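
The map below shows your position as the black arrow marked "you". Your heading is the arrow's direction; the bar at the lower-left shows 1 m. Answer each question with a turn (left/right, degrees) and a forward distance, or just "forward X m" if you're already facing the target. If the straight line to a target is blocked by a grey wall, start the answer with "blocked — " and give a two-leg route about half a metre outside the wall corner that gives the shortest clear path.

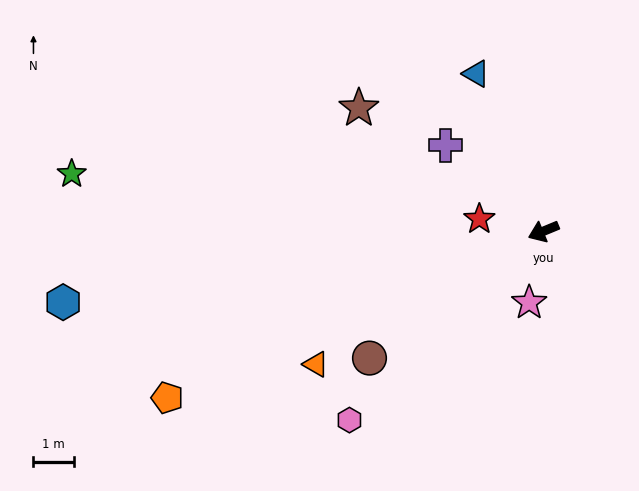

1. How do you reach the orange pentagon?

forward 10.3 m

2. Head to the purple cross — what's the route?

turn right 64°, forward 3.3 m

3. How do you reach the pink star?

turn left 56°, forward 1.8 m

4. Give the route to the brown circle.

turn left 14°, forward 5.4 m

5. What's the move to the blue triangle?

turn right 89°, forward 4.3 m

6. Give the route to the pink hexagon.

turn left 22°, forward 6.8 m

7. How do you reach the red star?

turn right 33°, forward 1.6 m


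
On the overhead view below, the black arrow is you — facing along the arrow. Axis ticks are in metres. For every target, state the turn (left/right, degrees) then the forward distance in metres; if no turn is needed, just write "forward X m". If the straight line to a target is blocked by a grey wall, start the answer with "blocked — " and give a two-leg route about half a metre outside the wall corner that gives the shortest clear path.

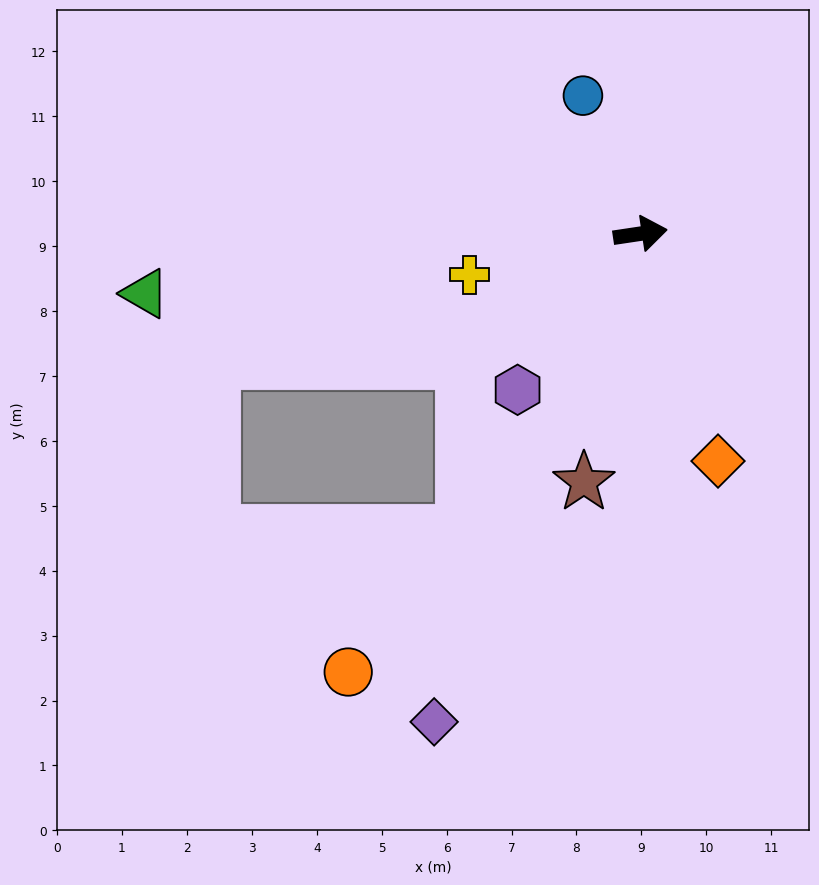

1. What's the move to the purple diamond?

turn right 121°, forward 8.2 m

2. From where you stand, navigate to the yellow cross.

turn right 175°, forward 2.7 m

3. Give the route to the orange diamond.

turn right 80°, forward 3.7 m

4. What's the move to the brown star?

turn right 111°, forward 3.9 m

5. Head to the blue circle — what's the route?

turn left 104°, forward 2.3 m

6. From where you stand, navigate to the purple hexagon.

turn right 137°, forward 3.1 m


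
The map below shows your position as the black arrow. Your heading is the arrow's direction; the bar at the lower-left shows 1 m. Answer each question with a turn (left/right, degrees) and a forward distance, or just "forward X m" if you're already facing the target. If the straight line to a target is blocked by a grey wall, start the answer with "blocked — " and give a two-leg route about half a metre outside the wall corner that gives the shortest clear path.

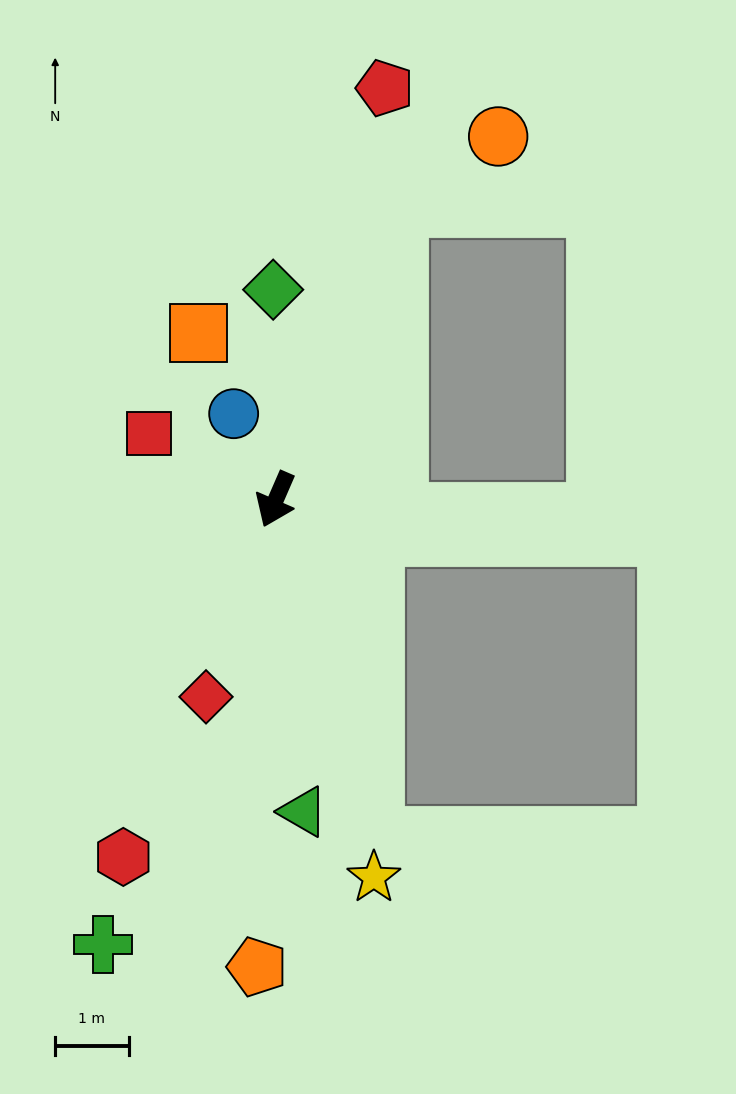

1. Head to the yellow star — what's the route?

turn left 38°, forward 5.3 m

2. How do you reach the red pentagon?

turn right 171°, forward 5.8 m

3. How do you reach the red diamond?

turn left 4°, forward 2.9 m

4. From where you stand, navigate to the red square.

turn right 94°, forward 1.9 m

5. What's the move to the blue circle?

turn right 130°, forward 1.3 m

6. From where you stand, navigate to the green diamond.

turn right 156°, forward 2.9 m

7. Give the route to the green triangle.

turn left 28°, forward 4.3 m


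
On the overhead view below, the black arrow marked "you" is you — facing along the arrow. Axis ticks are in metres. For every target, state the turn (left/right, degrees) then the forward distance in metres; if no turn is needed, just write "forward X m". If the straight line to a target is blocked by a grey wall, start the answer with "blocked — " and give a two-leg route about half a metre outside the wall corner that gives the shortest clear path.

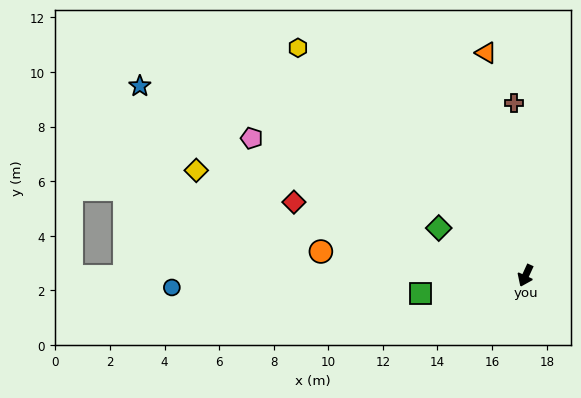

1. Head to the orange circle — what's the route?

turn right 72°, forward 7.5 m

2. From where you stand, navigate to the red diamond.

turn right 83°, forward 8.9 m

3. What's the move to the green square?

turn right 56°, forward 3.9 m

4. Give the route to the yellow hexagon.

turn right 110°, forward 11.8 m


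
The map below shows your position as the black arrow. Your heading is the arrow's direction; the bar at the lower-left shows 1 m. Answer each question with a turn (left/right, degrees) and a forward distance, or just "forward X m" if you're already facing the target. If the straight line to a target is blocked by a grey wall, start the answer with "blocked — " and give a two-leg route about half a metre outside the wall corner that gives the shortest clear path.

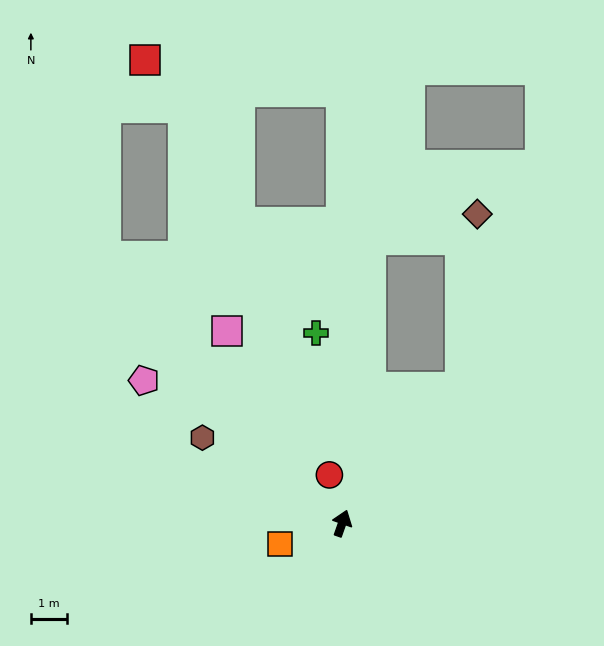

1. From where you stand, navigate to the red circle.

turn left 34°, forward 1.4 m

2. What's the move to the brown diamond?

blocked — turn right 22°, forward 4.9 m, then turn left 36°, forward 4.8 m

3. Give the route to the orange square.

turn left 128°, forward 1.8 m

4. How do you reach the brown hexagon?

turn left 78°, forward 4.5 m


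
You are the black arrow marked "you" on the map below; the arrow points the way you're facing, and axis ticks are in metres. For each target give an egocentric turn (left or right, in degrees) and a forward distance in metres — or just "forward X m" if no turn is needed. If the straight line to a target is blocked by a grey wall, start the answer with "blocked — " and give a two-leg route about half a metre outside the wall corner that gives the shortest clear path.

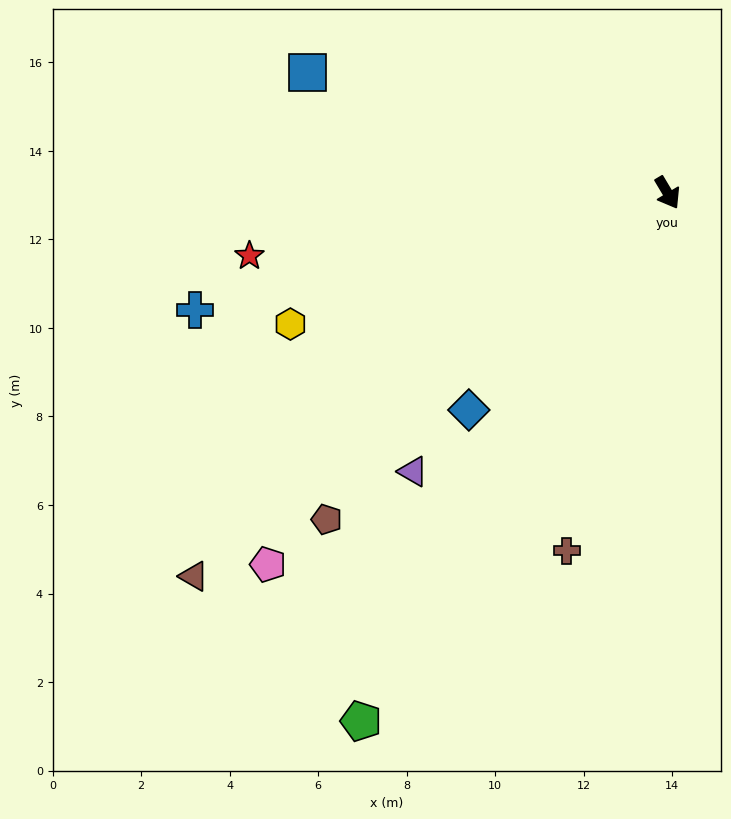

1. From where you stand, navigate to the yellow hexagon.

turn right 102°, forward 9.0 m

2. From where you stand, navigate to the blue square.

turn right 139°, forward 8.6 m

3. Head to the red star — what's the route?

turn right 112°, forward 9.6 m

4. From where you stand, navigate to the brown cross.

turn right 47°, forward 8.4 m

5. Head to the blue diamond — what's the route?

turn right 73°, forward 6.6 m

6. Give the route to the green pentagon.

turn right 61°, forward 13.8 m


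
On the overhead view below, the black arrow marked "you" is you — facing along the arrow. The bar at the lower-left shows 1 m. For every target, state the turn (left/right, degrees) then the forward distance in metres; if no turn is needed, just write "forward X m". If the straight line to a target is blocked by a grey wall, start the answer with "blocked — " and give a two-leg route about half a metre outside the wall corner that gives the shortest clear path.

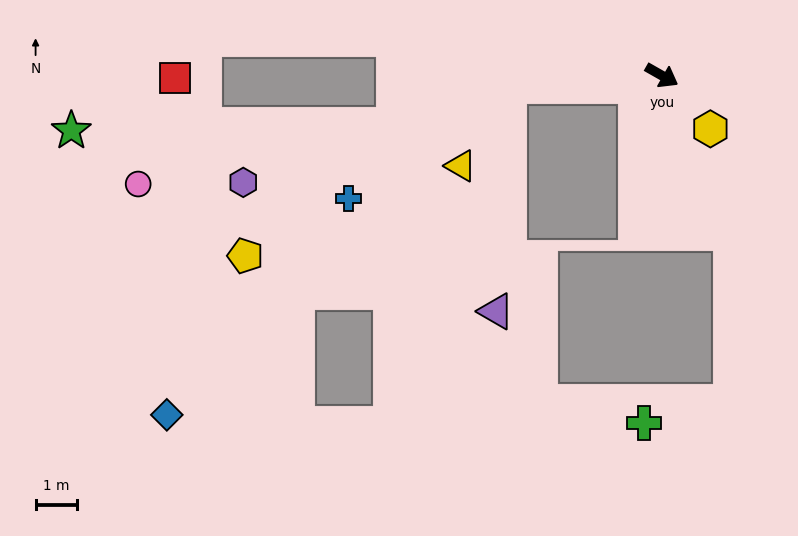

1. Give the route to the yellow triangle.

blocked — turn right 146°, forward 3.7 m, then turn left 54°, forward 2.3 m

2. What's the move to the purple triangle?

blocked — turn right 146°, forward 3.7 m, then turn left 82°, forward 5.5 m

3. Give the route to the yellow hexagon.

turn right 18°, forward 1.8 m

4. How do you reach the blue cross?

blocked — turn right 146°, forward 3.7 m, then turn left 30°, forward 4.8 m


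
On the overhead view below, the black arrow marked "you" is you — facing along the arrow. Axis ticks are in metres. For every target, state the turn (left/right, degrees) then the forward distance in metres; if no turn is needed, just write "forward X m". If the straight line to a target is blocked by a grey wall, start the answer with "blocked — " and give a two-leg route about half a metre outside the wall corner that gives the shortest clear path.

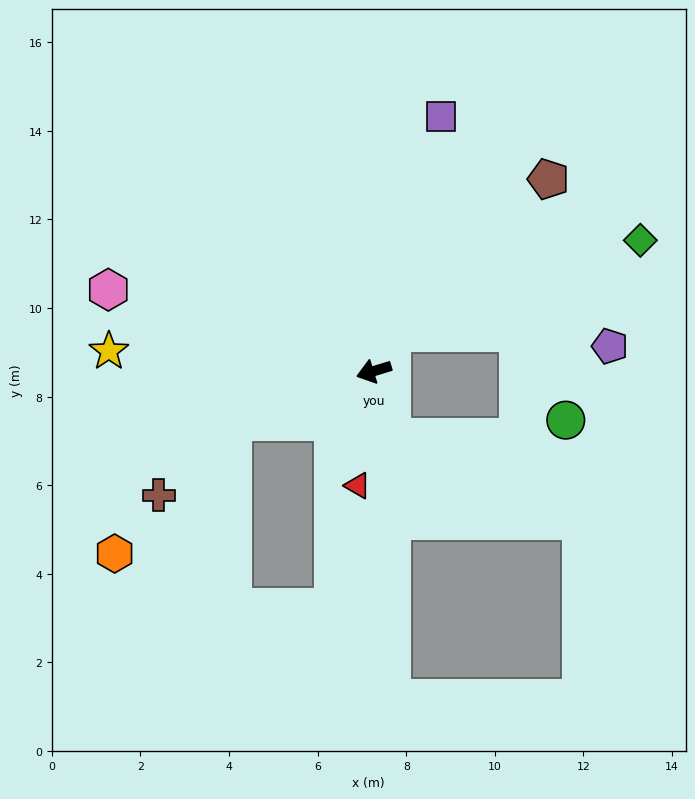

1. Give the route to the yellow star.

turn right 21°, forward 6.0 m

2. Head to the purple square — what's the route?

turn right 122°, forward 5.9 m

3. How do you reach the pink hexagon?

turn right 34°, forward 6.3 m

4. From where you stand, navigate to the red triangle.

turn left 65°, forward 2.6 m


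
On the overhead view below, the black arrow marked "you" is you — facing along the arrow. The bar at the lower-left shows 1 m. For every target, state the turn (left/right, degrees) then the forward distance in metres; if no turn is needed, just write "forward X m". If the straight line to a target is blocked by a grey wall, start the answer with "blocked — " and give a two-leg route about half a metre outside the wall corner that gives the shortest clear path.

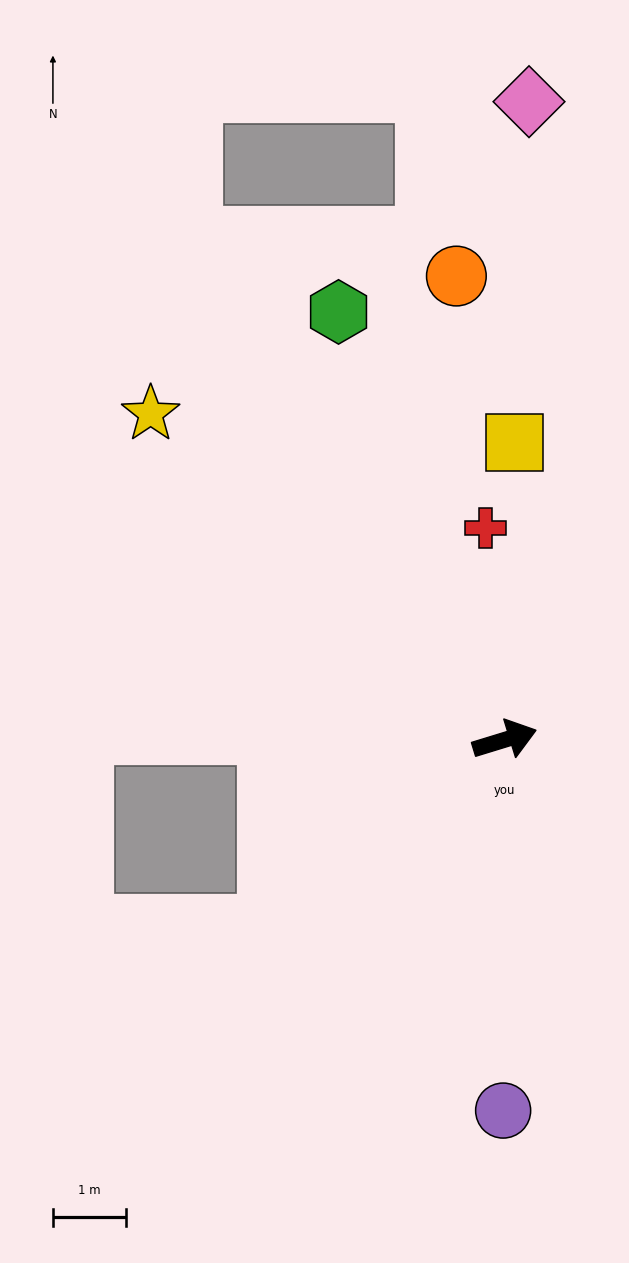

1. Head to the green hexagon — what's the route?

turn left 94°, forward 6.3 m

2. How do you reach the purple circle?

turn right 107°, forward 5.1 m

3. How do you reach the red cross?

turn left 78°, forward 2.9 m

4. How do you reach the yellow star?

turn left 120°, forward 6.6 m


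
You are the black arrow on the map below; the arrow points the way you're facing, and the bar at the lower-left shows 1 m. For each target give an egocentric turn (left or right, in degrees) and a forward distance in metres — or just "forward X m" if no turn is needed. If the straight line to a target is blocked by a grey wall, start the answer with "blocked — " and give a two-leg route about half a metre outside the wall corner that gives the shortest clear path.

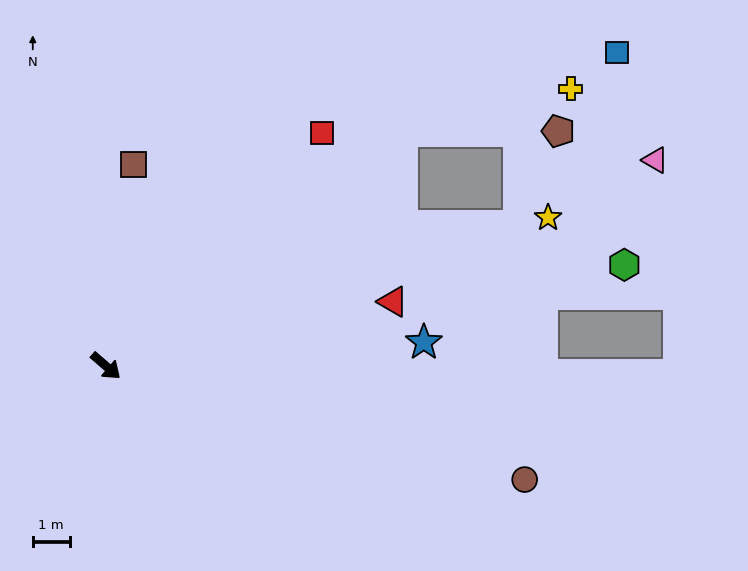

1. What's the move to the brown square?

turn left 123°, forward 5.5 m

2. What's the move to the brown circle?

turn left 26°, forward 11.8 m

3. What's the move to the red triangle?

turn left 53°, forward 8.0 m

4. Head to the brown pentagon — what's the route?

blocked — turn left 79°, forward 10.2 m, then turn right 38°, forward 4.2 m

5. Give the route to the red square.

turn left 88°, forward 8.6 m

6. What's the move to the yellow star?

turn left 59°, forward 12.6 m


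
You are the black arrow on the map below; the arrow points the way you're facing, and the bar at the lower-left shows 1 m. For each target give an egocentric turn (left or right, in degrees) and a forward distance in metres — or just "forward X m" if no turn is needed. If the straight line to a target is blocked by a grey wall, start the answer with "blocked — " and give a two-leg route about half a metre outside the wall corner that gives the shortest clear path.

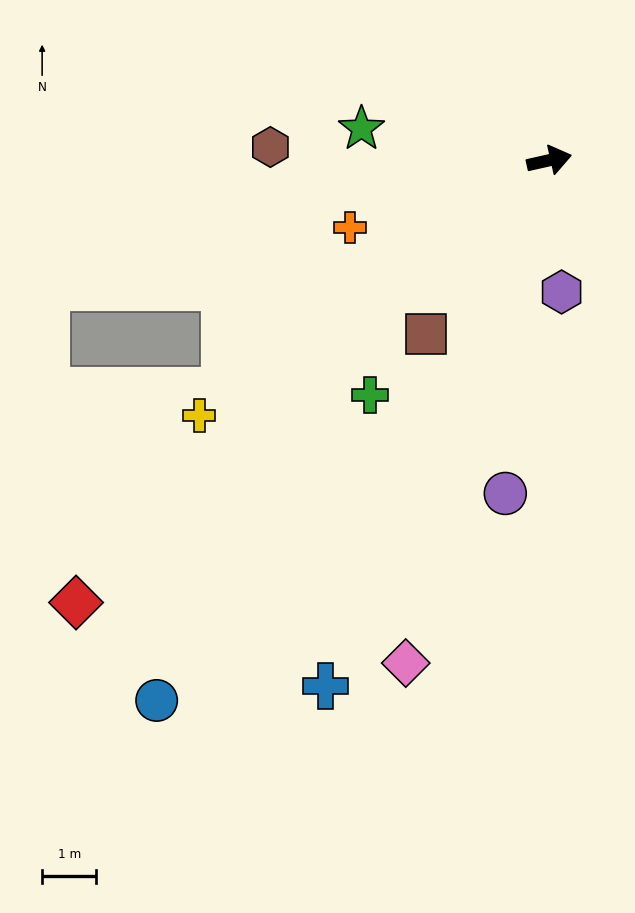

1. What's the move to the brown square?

turn right 138°, forward 3.9 m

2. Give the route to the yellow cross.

turn right 157°, forward 8.0 m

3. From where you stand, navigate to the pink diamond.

turn right 119°, forward 9.6 m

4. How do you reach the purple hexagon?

turn right 97°, forward 2.4 m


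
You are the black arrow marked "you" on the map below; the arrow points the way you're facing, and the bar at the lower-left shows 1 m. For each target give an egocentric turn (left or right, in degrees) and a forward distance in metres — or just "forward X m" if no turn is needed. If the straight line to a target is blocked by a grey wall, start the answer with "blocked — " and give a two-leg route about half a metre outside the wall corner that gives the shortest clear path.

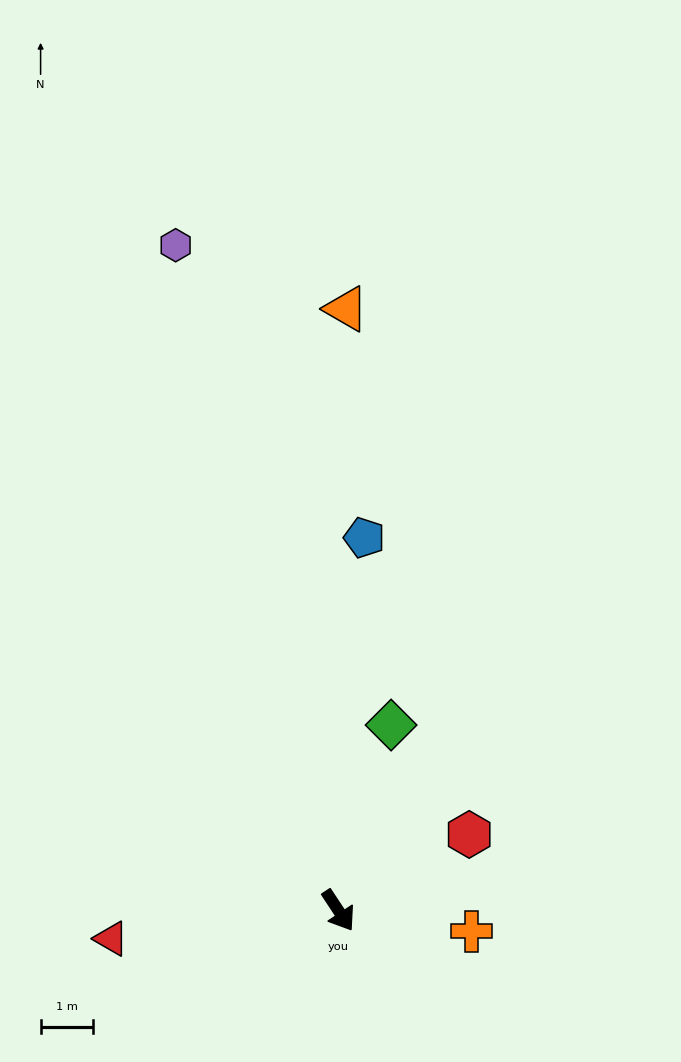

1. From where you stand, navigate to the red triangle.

turn right 116°, forward 4.4 m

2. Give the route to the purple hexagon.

turn left 160°, forward 13.1 m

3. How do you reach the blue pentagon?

turn left 143°, forward 7.1 m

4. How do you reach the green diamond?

turn left 131°, forward 3.7 m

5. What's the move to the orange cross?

turn left 48°, forward 2.6 m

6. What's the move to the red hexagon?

turn left 87°, forward 2.9 m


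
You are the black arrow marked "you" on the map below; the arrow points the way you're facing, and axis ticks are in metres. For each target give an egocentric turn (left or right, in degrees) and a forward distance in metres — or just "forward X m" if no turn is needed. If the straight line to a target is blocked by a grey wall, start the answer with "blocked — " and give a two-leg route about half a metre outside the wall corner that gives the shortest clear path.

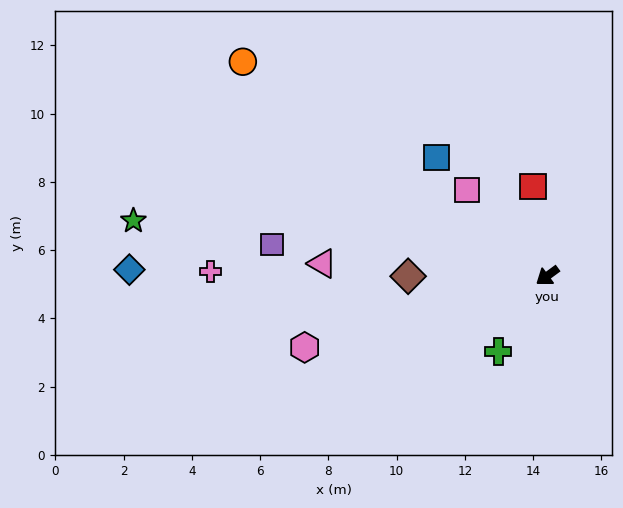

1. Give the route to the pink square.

turn right 83°, forward 3.4 m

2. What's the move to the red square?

turn right 117°, forward 2.6 m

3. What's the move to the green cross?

turn left 21°, forward 2.6 m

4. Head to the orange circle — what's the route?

turn right 71°, forward 10.9 m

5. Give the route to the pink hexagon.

turn right 20°, forward 7.4 m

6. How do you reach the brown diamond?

turn right 36°, forward 4.1 m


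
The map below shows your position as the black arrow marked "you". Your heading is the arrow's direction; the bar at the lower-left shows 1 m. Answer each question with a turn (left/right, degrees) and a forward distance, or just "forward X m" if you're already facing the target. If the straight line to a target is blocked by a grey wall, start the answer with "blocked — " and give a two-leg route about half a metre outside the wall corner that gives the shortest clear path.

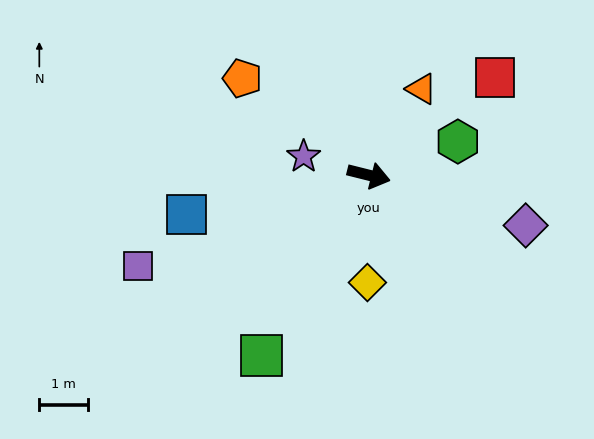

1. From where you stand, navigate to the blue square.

turn right 154°, forward 3.9 m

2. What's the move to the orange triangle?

turn left 73°, forward 2.1 m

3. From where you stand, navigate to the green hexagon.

turn left 35°, forward 2.0 m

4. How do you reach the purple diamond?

turn right 4°, forward 3.4 m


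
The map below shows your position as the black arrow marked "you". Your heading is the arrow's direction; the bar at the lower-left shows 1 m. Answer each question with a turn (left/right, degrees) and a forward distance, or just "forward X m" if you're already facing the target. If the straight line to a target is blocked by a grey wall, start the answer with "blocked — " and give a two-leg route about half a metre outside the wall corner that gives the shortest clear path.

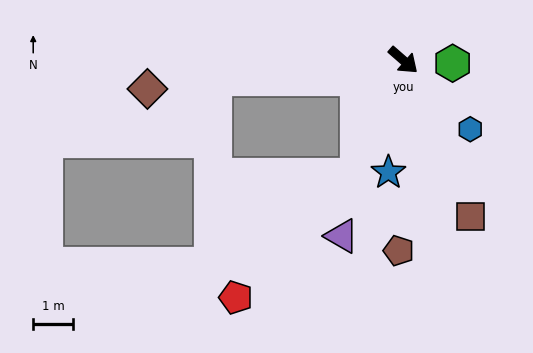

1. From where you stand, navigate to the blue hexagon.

turn right 5°, forward 2.4 m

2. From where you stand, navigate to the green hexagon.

turn left 38°, forward 1.2 m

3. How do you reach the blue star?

turn right 56°, forward 2.9 m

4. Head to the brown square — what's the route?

turn right 26°, forward 4.3 m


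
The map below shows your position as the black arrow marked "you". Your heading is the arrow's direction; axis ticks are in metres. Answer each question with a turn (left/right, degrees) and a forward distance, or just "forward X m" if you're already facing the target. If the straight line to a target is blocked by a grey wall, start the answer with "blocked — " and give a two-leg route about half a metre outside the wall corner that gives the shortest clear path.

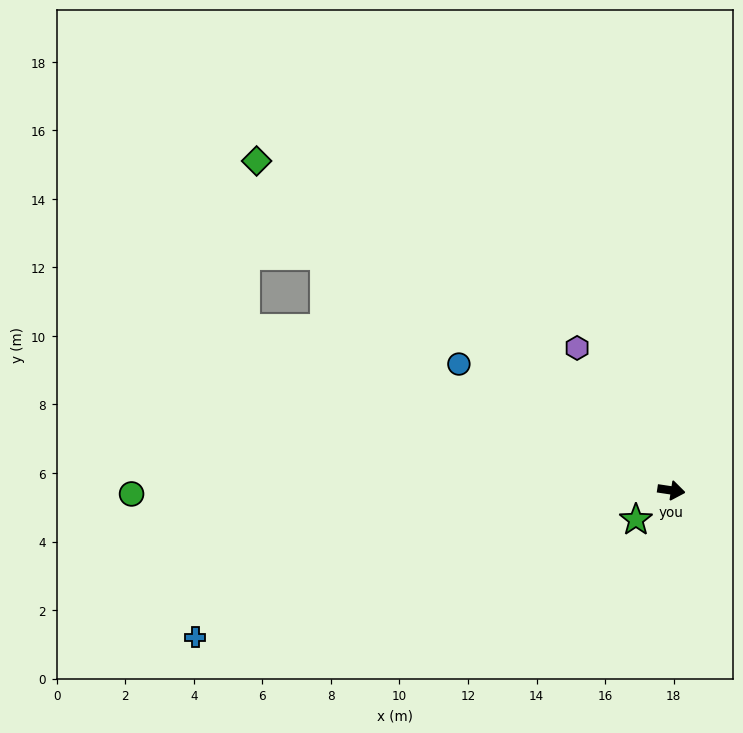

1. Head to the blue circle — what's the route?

turn left 158°, forward 7.2 m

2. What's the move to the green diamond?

turn left 150°, forward 15.5 m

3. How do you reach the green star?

turn right 132°, forward 1.3 m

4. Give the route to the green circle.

turn right 171°, forward 15.8 m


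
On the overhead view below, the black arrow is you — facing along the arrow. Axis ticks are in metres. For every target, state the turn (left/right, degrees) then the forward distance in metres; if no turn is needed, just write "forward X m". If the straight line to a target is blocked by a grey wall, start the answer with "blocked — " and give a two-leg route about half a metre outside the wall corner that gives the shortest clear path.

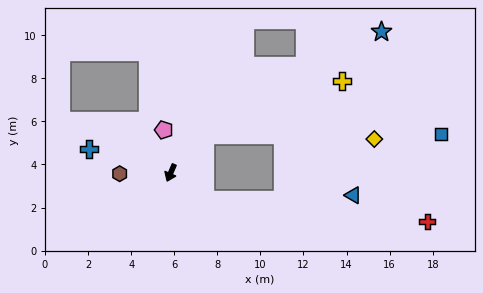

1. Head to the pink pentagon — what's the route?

turn right 148°, forward 2.0 m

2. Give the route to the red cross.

blocked — turn left 76°, forward 2.0 m, then turn left 32°, forward 10.3 m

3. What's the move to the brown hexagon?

turn right 66°, forward 2.4 m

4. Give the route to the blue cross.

turn right 83°, forward 4.0 m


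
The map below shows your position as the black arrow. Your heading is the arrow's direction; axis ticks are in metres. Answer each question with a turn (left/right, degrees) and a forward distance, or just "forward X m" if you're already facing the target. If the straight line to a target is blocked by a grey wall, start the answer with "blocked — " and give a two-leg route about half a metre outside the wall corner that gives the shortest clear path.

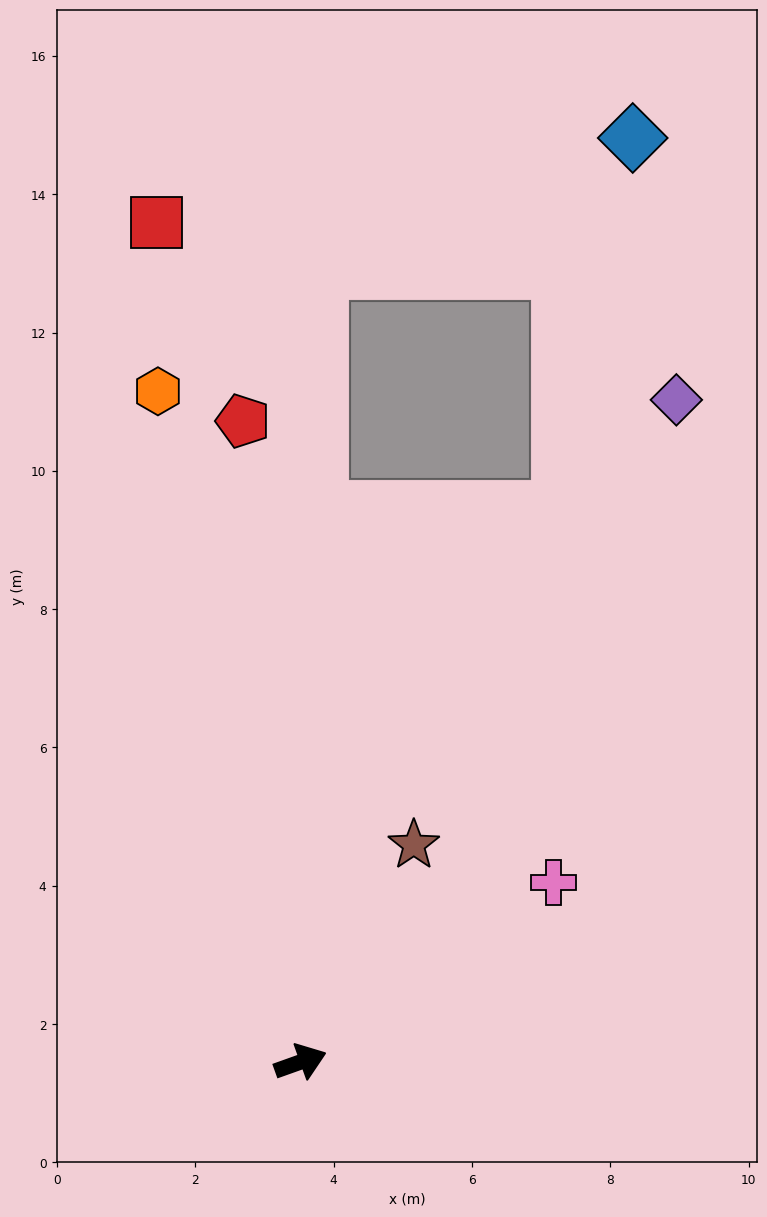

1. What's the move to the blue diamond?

blocked — turn left 69°, forward 11.5 m, then turn right 66°, forward 4.9 m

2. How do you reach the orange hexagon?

turn left 82°, forward 9.9 m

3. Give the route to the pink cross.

turn left 16°, forward 4.5 m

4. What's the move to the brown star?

turn left 43°, forward 3.5 m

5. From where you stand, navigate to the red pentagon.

turn left 75°, forward 9.3 m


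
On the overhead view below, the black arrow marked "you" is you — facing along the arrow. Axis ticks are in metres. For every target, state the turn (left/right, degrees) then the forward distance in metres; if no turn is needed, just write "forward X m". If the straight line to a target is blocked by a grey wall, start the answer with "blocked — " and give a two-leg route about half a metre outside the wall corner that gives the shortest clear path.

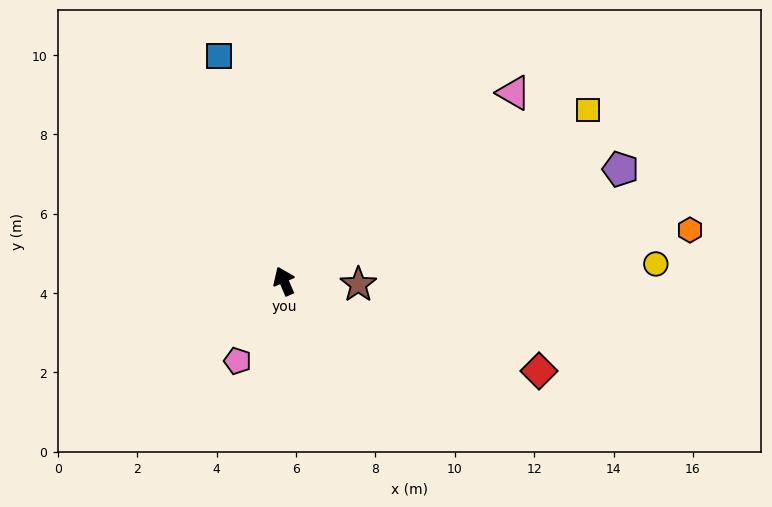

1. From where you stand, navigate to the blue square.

turn right 7°, forward 5.9 m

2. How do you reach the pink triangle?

turn right 74°, forward 7.5 m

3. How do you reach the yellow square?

turn right 84°, forward 8.8 m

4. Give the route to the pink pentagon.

turn left 126°, forward 2.3 m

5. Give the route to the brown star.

turn right 116°, forward 1.9 m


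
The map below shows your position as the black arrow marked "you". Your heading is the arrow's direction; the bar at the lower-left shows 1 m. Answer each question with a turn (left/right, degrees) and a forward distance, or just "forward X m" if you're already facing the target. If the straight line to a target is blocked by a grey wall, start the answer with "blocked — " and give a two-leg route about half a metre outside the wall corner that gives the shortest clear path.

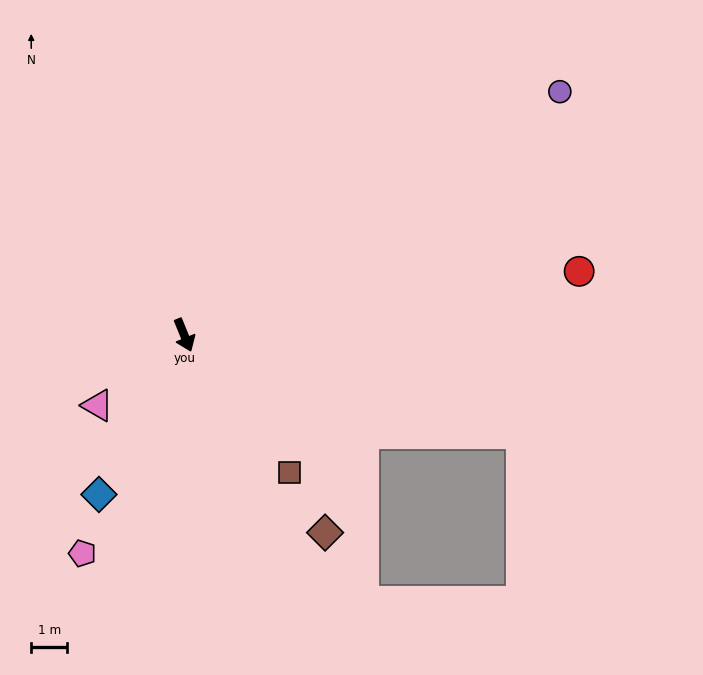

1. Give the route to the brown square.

turn left 15°, forward 4.8 m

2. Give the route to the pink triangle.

turn right 73°, forward 3.1 m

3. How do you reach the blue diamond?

turn right 50°, forward 5.0 m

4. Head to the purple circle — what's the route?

turn left 101°, forward 12.4 m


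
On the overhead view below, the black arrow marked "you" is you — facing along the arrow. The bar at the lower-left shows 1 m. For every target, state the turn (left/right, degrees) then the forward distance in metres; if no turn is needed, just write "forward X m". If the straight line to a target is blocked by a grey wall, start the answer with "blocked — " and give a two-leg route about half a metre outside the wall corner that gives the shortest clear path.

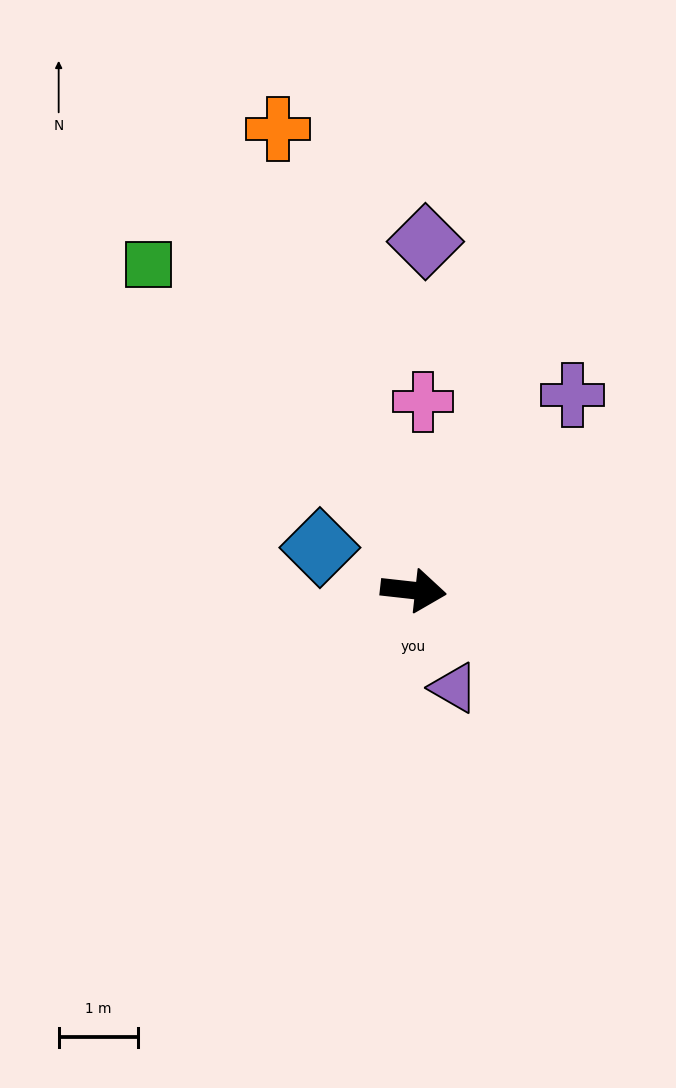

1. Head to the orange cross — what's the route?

turn left 113°, forward 6.0 m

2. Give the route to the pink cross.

turn left 94°, forward 2.4 m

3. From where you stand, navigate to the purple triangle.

turn right 61°, forward 1.3 m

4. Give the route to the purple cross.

turn left 57°, forward 3.2 m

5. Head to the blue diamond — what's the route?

turn left 162°, forward 1.3 m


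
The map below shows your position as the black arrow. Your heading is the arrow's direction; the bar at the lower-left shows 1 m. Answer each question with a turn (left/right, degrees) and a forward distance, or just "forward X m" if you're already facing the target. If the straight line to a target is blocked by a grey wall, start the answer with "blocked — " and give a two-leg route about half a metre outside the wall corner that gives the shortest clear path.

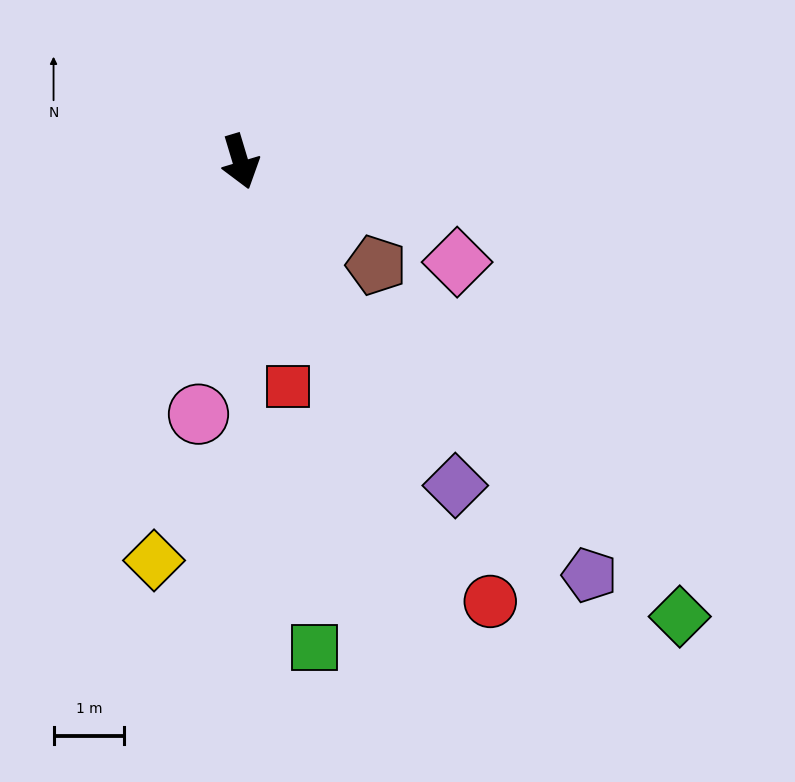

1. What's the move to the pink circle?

turn right 26°, forward 3.6 m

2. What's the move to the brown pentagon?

turn left 36°, forward 2.4 m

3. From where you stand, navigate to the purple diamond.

turn left 17°, forward 5.5 m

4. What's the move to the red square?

turn right 5°, forward 3.2 m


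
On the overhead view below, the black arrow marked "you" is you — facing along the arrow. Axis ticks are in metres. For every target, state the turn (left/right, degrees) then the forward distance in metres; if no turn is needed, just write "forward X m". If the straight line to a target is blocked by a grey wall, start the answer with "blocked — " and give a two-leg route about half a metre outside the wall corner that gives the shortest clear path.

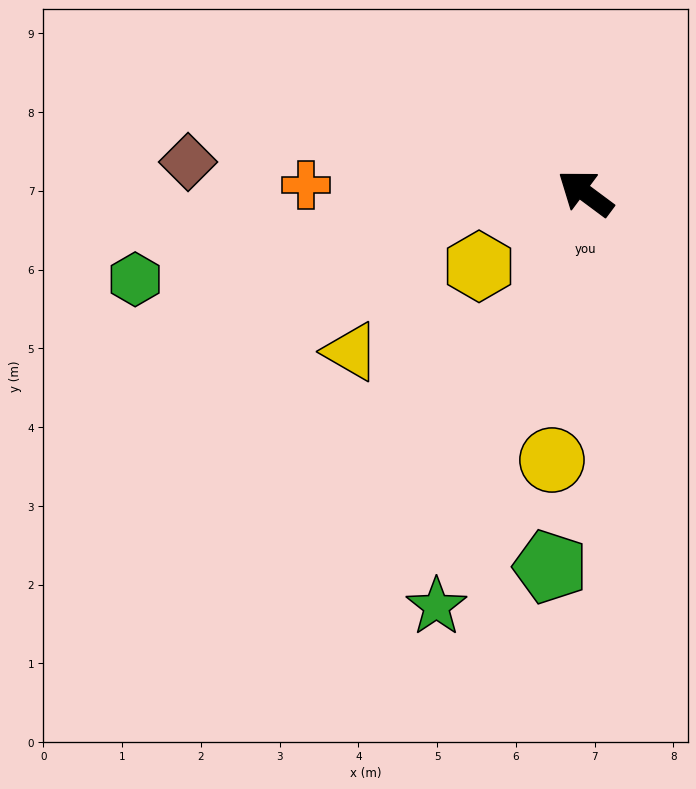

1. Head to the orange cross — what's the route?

turn left 35°, forward 3.5 m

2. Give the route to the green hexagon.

turn left 47°, forward 5.8 m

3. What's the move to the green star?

turn left 107°, forward 5.6 m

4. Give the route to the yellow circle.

turn left 120°, forward 3.4 m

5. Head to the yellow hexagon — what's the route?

turn left 71°, forward 1.6 m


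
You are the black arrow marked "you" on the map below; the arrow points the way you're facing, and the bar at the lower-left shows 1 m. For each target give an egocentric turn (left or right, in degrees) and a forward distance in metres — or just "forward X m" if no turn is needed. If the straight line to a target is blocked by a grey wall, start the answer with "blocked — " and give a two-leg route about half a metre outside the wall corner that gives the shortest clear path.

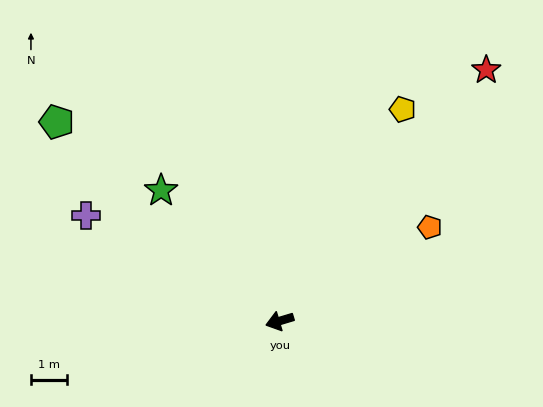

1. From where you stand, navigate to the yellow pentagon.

turn right 137°, forward 6.8 m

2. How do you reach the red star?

turn right 146°, forward 9.0 m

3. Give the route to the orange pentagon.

turn right 165°, forward 4.9 m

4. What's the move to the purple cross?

turn right 45°, forward 6.1 m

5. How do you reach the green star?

turn right 64°, forward 4.9 m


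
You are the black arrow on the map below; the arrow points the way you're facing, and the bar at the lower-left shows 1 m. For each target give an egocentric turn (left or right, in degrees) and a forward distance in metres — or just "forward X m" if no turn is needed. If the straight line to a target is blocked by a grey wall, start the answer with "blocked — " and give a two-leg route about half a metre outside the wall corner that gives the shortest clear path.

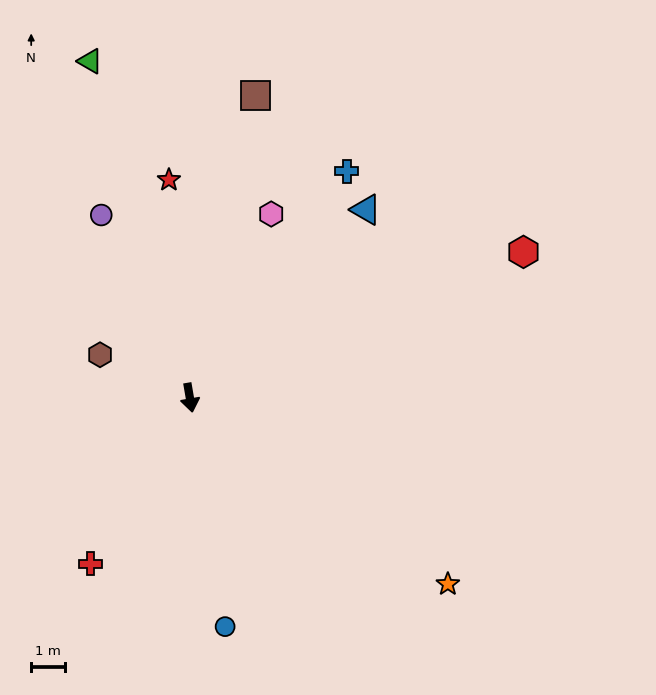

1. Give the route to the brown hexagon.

turn right 125°, forward 2.9 m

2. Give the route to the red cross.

turn right 41°, forward 5.7 m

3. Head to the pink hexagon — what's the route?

turn left 146°, forward 5.9 m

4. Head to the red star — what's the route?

turn left 176°, forward 6.4 m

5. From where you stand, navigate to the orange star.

turn left 44°, forward 9.3 m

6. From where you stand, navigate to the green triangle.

turn right 173°, forward 10.3 m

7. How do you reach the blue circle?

forward 6.8 m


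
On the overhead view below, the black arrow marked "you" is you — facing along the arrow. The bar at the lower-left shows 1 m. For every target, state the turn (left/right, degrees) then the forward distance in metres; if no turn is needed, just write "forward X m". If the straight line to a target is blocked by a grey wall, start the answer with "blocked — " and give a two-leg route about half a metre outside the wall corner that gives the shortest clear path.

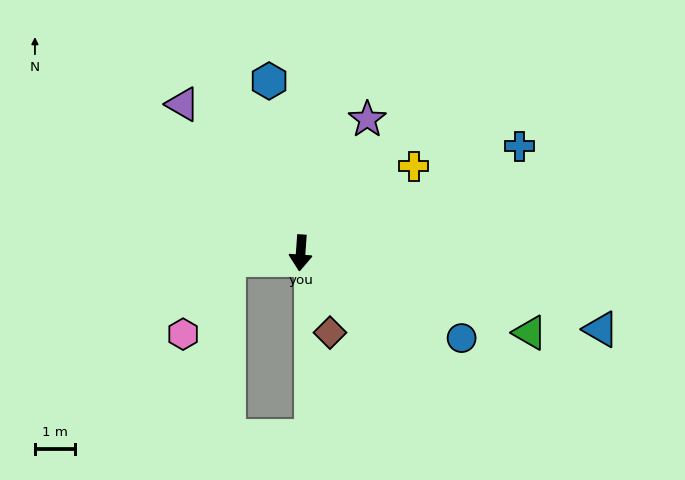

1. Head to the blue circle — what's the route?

turn left 66°, forward 4.5 m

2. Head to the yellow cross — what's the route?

turn left 132°, forward 3.5 m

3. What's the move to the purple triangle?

turn right 137°, forward 4.7 m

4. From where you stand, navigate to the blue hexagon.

turn right 166°, forward 4.3 m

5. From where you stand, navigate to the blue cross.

turn left 120°, forward 6.1 m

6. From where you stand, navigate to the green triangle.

turn left 75°, forward 6.0 m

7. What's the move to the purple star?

turn left 158°, forward 3.7 m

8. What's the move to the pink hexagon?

blocked — turn right 80°, forward 1.8 m, then turn left 52°, forward 2.2 m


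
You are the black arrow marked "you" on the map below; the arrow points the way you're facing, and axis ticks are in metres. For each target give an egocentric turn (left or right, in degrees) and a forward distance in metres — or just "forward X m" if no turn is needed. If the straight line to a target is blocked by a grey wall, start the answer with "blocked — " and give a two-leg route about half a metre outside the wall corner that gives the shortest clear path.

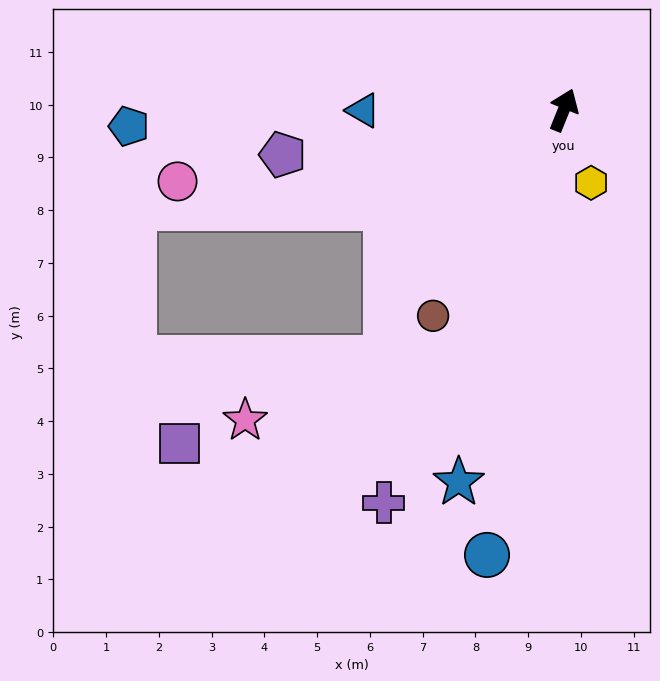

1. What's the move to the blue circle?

turn right 168°, forward 8.6 m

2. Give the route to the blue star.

turn right 174°, forward 7.3 m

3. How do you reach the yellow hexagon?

turn right 138°, forward 1.5 m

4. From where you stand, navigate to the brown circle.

turn left 170°, forward 4.6 m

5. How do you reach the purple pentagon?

turn left 121°, forward 5.4 m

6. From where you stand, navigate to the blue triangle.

turn left 112°, forward 3.8 m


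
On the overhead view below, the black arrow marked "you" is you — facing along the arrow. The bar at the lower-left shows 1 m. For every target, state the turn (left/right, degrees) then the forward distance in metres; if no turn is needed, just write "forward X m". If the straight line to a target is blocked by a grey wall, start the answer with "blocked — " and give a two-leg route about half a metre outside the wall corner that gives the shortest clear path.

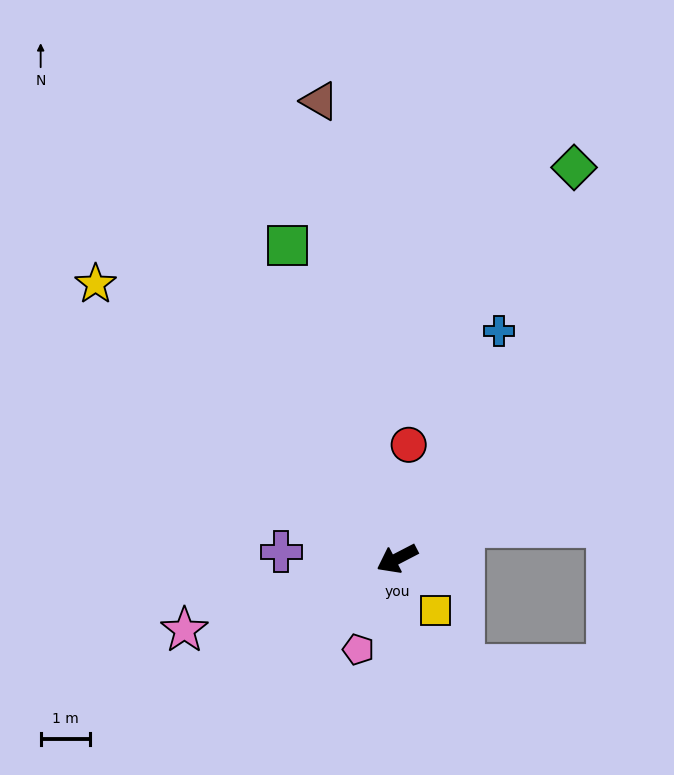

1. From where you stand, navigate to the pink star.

turn right 9°, forward 4.6 m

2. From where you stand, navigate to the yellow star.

turn right 70°, forward 8.3 m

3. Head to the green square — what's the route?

turn right 98°, forward 6.7 m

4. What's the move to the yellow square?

turn left 99°, forward 1.3 m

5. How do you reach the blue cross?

turn right 142°, forward 5.1 m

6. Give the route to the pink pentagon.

turn left 39°, forward 2.0 m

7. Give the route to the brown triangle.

turn right 108°, forward 9.4 m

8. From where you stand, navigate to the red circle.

turn right 123°, forward 2.3 m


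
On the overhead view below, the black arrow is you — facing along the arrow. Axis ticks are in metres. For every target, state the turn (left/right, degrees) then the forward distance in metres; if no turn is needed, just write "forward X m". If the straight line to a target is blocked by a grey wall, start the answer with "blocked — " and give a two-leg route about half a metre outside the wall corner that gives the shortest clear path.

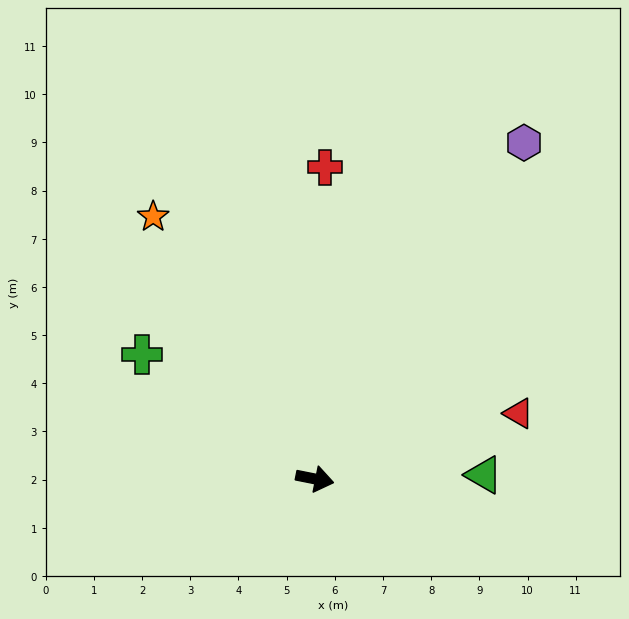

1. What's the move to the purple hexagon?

turn left 69°, forward 8.2 m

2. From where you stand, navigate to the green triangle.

turn left 13°, forward 3.5 m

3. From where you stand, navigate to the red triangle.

turn left 29°, forward 4.4 m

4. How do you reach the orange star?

turn left 133°, forward 6.4 m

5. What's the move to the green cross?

turn left 156°, forward 4.4 m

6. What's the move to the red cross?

turn left 99°, forward 6.5 m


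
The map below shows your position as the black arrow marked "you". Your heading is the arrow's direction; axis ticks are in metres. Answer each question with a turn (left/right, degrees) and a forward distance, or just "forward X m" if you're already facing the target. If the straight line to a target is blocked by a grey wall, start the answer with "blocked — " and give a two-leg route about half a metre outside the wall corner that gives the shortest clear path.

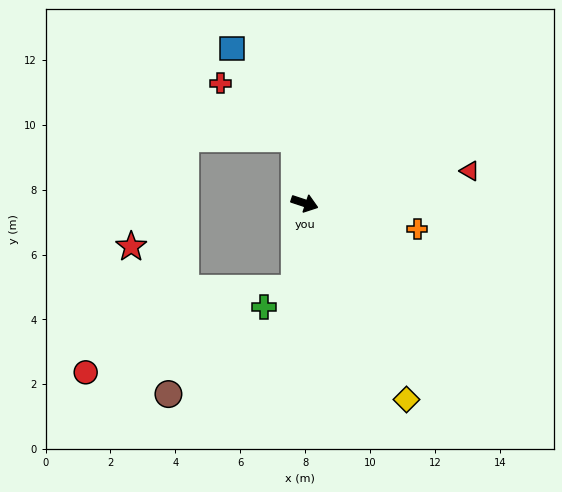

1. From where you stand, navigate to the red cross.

blocked — turn left 117°, forward 2.0 m, then turn left 44°, forward 2.8 m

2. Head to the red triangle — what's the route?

turn left 29°, forward 5.2 m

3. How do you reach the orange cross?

turn left 5°, forward 3.6 m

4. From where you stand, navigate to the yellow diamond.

turn right 44°, forward 6.8 m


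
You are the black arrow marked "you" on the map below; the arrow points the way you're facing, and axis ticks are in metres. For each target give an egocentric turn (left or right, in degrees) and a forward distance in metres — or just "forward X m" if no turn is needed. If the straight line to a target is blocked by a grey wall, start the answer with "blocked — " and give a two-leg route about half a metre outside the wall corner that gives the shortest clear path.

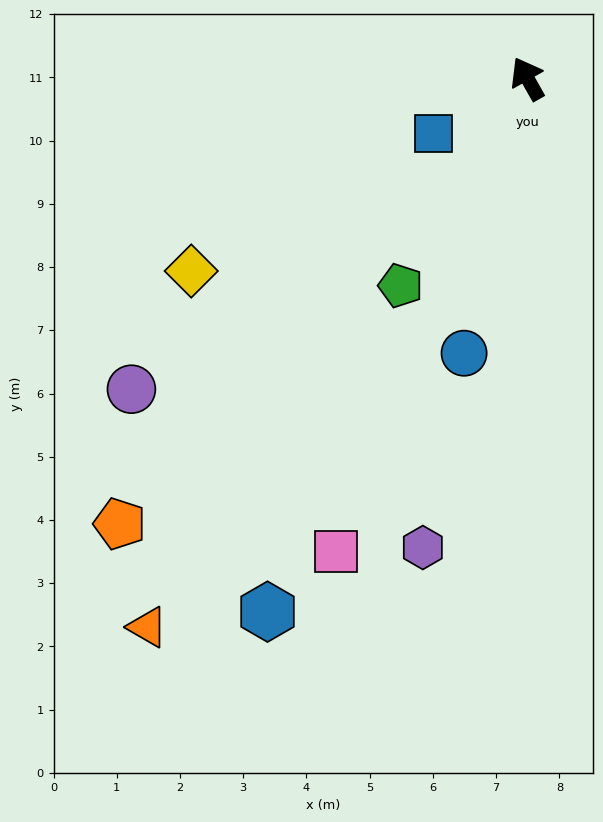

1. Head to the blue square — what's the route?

turn left 91°, forward 1.7 m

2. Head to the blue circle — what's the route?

turn left 138°, forward 4.5 m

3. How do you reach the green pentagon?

turn left 119°, forward 3.8 m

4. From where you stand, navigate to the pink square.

turn left 128°, forward 8.1 m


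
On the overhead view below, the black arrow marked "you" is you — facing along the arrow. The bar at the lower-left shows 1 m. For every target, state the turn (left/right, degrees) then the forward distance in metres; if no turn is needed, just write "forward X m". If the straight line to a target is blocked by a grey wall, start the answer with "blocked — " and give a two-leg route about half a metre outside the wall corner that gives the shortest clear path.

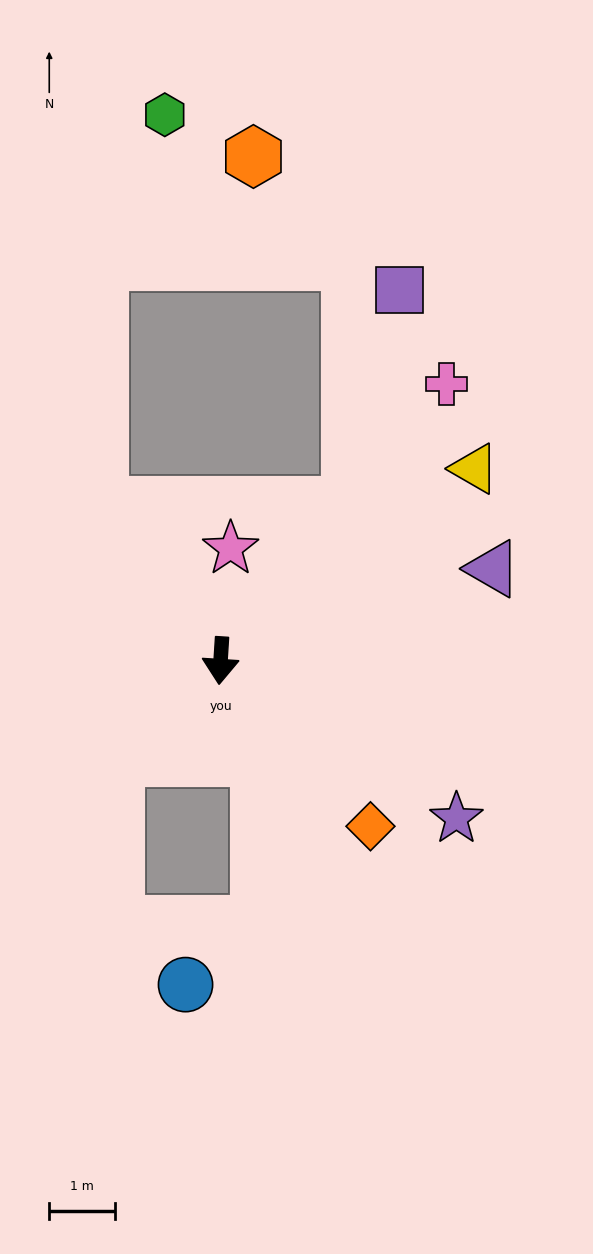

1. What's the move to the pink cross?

turn left 144°, forward 5.4 m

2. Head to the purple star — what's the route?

turn left 60°, forward 4.3 m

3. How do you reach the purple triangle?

turn left 112°, forward 4.4 m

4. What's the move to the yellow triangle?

turn left 131°, forward 4.8 m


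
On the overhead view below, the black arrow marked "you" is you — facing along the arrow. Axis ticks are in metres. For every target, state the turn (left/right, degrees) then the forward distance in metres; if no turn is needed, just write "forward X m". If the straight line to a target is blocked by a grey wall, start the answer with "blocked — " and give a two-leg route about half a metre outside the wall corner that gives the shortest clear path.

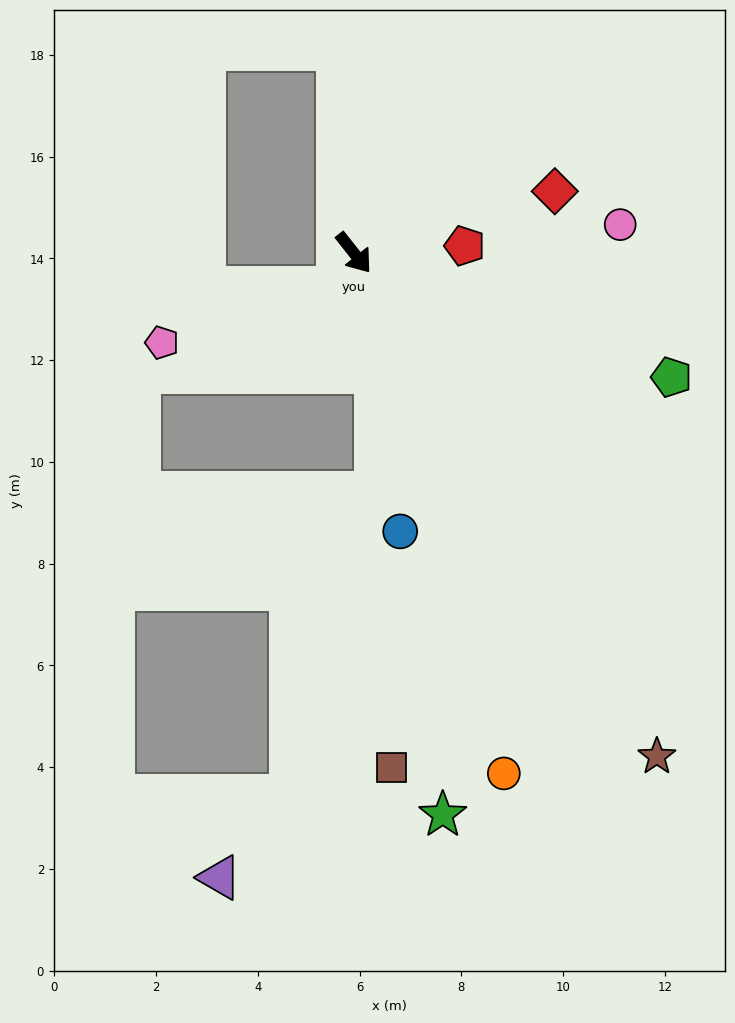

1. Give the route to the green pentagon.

turn left 30°, forward 6.7 m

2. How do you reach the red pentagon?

turn left 55°, forward 2.2 m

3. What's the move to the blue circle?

turn right 29°, forward 5.5 m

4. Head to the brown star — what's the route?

turn right 7°, forward 11.6 m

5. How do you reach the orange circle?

turn right 22°, forward 10.6 m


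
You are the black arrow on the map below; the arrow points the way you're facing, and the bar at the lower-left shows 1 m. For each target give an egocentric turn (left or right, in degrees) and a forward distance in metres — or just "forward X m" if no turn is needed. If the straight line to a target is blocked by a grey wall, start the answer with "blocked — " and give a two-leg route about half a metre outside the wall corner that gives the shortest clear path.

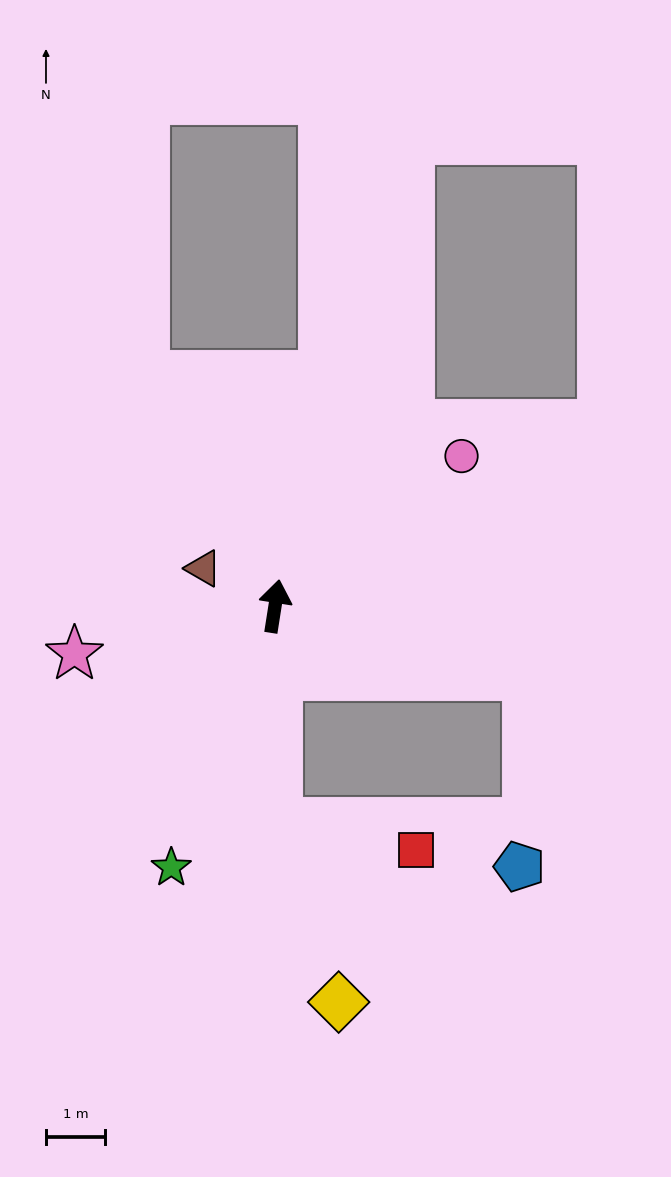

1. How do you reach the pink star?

turn left 112°, forward 3.5 m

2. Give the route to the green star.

turn left 167°, forward 4.8 m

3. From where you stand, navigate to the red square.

blocked — turn right 170°, forward 3.7 m, then turn left 78°, forward 2.4 m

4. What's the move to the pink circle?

turn right 42°, forward 4.1 m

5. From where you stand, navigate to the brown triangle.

turn left 71°, forward 1.4 m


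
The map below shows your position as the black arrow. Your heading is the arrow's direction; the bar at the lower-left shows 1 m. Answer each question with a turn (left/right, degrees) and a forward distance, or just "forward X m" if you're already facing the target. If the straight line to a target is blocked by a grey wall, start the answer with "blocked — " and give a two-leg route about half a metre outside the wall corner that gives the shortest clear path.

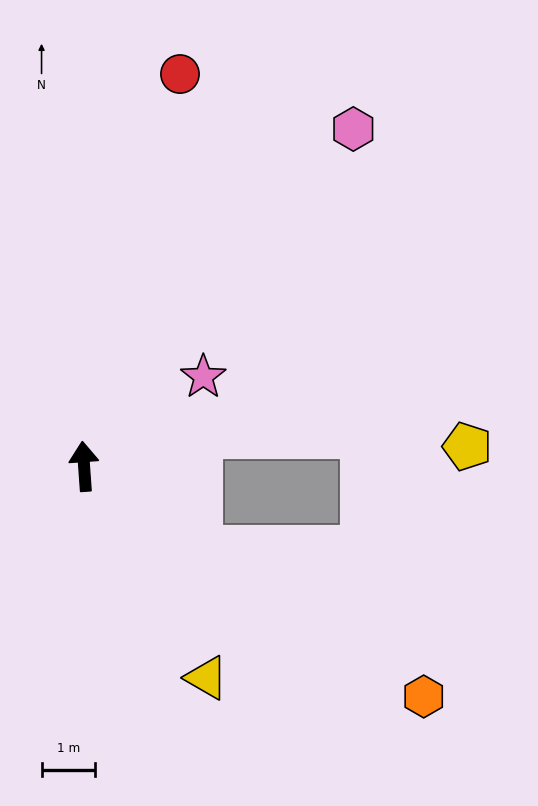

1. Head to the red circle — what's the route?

turn right 18°, forward 7.6 m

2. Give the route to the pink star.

turn right 57°, forward 2.8 m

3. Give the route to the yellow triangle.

turn right 154°, forward 4.6 m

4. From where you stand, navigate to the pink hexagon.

turn right 43°, forward 8.1 m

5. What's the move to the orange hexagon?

turn right 128°, forward 7.7 m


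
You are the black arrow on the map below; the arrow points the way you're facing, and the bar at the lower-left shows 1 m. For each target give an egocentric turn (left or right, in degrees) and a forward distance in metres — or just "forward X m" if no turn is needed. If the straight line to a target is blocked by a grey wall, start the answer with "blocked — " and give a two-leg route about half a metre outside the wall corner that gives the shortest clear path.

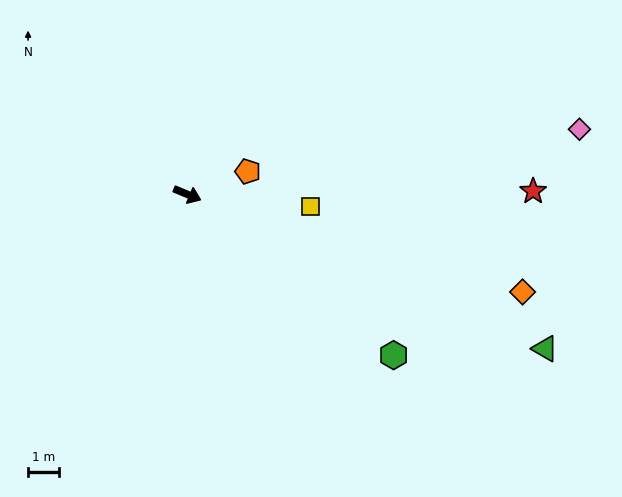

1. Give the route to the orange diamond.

turn left 6°, forward 11.4 m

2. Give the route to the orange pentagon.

turn left 43°, forward 2.1 m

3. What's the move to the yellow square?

turn left 17°, forward 4.0 m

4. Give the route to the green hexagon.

turn right 15°, forward 8.5 m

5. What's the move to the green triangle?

forward 12.7 m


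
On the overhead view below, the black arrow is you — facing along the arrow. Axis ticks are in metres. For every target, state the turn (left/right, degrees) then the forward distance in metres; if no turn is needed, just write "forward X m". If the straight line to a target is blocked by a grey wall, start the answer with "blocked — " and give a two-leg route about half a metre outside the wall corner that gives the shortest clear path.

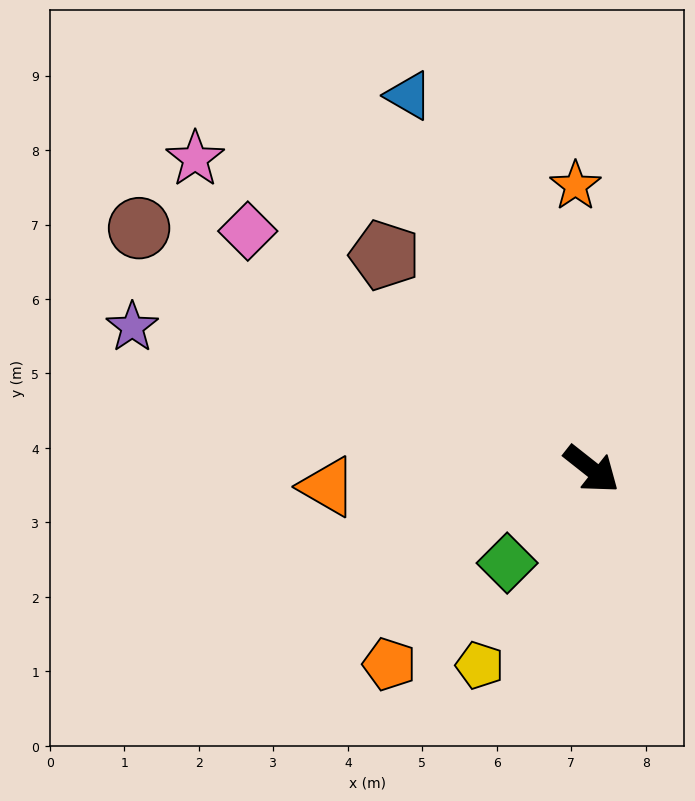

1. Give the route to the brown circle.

turn right 170°, forward 6.9 m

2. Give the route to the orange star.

turn left 132°, forward 3.8 m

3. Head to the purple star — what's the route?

turn right 159°, forward 6.5 m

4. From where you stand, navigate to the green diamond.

turn right 94°, forward 1.7 m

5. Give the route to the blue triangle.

turn left 154°, forward 5.6 m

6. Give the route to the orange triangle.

turn right 138°, forward 3.6 m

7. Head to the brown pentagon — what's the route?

turn left 172°, forward 4.0 m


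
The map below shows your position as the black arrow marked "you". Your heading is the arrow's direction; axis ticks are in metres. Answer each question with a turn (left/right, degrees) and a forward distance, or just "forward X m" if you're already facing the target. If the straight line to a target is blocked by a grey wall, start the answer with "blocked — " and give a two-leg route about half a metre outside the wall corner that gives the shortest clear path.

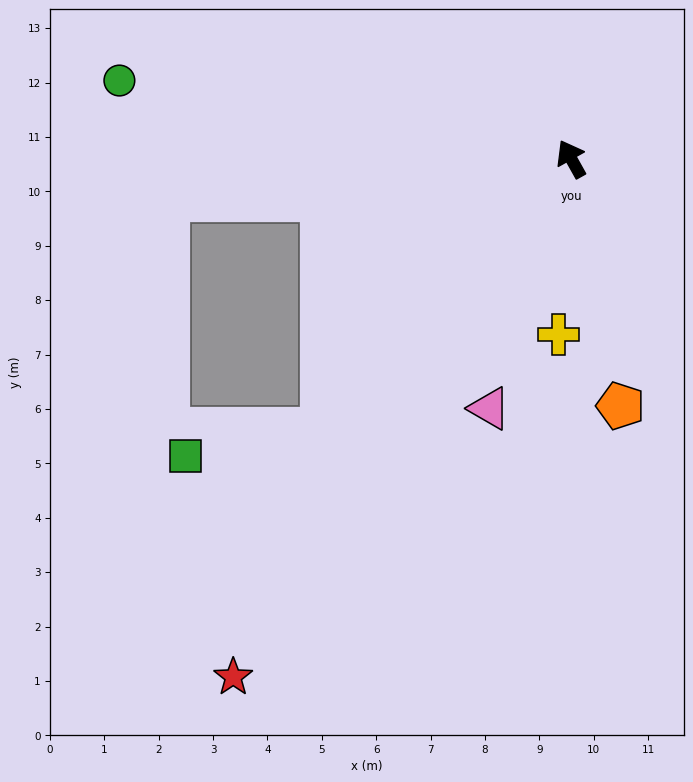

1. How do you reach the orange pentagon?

turn left 162°, forward 4.6 m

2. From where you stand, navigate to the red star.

turn left 118°, forward 11.4 m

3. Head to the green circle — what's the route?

turn left 51°, forward 8.4 m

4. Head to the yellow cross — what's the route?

turn left 147°, forward 3.2 m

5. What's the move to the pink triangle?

turn left 133°, forward 4.8 m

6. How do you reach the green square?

blocked — turn left 108°, forward 6.8 m, then turn right 37°, forward 2.6 m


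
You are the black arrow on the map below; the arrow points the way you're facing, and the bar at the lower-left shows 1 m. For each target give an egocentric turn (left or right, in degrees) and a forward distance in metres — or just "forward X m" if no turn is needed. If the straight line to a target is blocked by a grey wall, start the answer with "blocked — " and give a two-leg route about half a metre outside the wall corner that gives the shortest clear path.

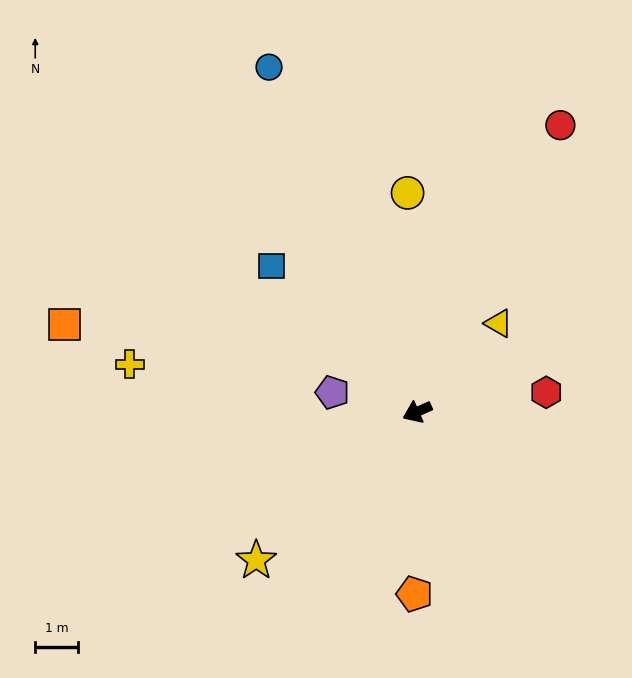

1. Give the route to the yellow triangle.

turn right 157°, forward 2.8 m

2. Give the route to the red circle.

turn right 141°, forward 7.5 m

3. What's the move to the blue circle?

turn right 91°, forward 8.8 m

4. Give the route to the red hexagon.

turn left 165°, forward 3.1 m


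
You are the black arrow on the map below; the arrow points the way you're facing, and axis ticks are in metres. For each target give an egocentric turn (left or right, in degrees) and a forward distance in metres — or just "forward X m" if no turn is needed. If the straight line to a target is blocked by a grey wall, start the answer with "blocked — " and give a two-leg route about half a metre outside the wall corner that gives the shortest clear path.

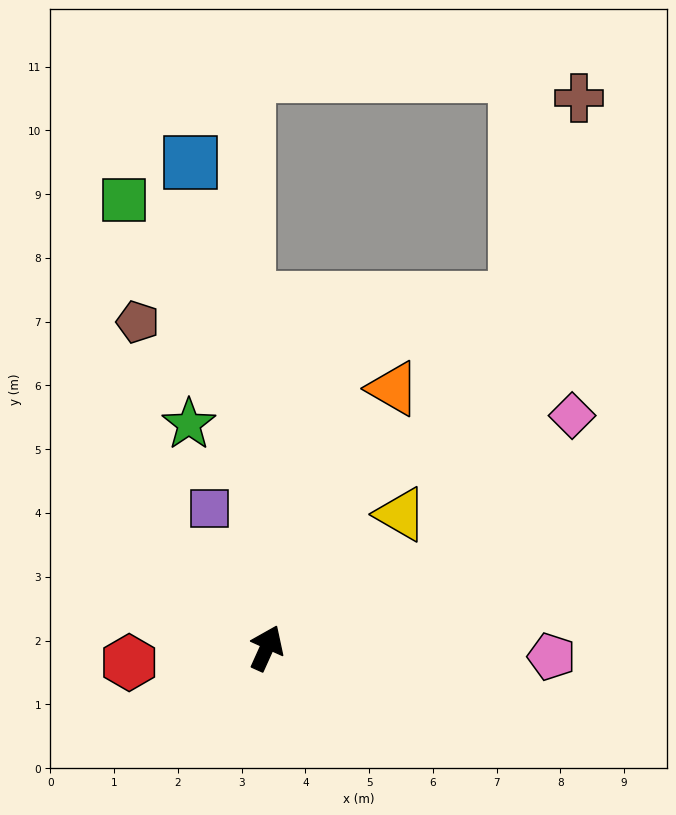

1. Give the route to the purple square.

turn left 47°, forward 2.4 m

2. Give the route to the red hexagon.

turn left 120°, forward 2.2 m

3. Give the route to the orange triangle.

forward 4.5 m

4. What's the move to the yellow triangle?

turn right 21°, forward 3.0 m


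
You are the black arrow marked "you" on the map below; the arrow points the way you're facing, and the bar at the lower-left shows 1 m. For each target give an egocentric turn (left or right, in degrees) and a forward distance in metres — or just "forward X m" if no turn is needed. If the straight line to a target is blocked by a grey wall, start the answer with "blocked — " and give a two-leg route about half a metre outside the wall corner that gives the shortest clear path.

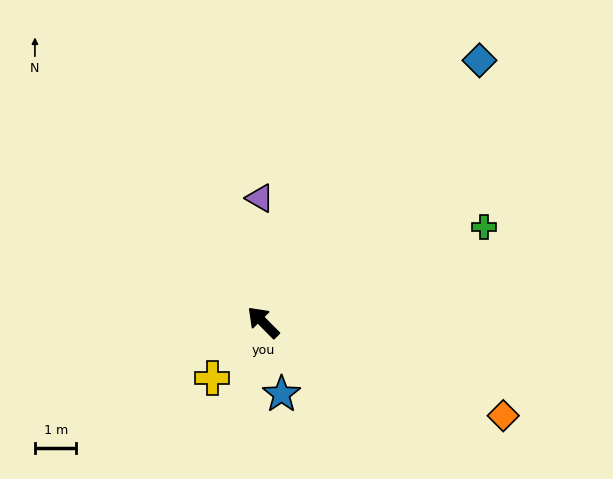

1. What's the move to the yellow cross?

turn left 93°, forward 1.8 m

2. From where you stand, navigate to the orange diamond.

turn right 156°, forward 6.2 m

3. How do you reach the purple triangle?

turn right 43°, forward 3.0 m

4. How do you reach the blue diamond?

turn right 84°, forward 8.2 m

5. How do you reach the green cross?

turn right 111°, forward 5.8 m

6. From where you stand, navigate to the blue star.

turn left 150°, forward 1.8 m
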